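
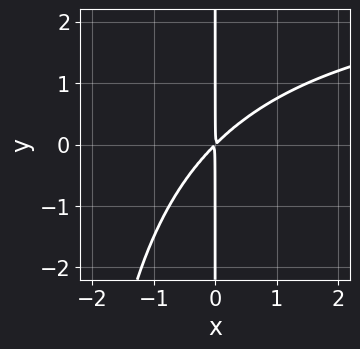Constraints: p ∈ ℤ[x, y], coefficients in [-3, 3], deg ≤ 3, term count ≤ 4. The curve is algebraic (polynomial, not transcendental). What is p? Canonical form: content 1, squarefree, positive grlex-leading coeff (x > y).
(a) The degree is 3 — the shape is more complex than any degree-2 curve.
(b) Checking where it meets the axes: the visible y-axis segment lies entirely on the curve.
(c) The integer polynomial consistent with all of this is the stated p.

x^2*y - 3*x^2 + 3*x*y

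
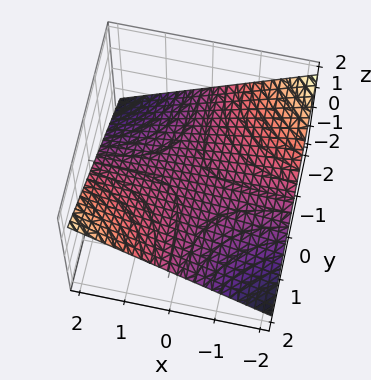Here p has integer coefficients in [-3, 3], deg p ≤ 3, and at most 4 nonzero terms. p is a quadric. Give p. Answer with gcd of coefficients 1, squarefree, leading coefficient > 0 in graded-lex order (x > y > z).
The degree is 2 — a saddle surface; a quadric.
From the axis intercepts and sections: it meets the z-axis at z = 0 (among the integer gridlines); the visible x-axis segment lies entirely on the surface; the visible y-axis segment lies entirely on the surface.
Matching integer coefficients to the picture gives p.

x*y - 3*z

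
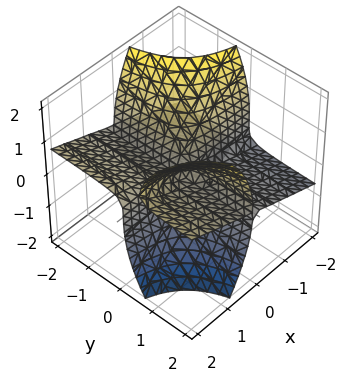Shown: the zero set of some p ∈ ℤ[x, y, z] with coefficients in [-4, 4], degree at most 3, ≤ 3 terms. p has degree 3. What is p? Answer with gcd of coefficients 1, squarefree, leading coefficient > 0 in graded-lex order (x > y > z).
1. I count 2 distinct pieces.
2. deg p = 3.
3. From the visible intercepts: every point of the y-axis in the box is on the surface; one z-axis crossing is at z = 0; the visible x-axis segment lies entirely on the surface.
4. Fitting integer coefficients to these (and the overall shape) gives p.

x^2*y - 3*x*y*z + z^3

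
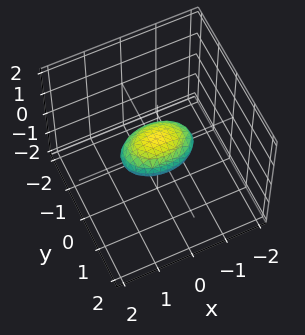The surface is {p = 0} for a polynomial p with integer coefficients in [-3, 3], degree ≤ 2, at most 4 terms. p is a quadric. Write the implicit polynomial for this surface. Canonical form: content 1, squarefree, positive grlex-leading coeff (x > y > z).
x^2 + 2*y^2 + 3*z^2 - 1

1. The degree is 2 — a closed, bounded, convex surface; a quadric.
2. Symmetries: it's symmetric under z → −z, forcing even powers of z; the y ↦ −y reflection is a symmetry, so y appears only in even powers; the x ↦ −x reflection is a symmetry, so x appears only in even powers.
3. Checking where it meets the axes: the x-axis gridline crossings are at x ∈ {-1, 1}.
4. These observations pin down the coefficients.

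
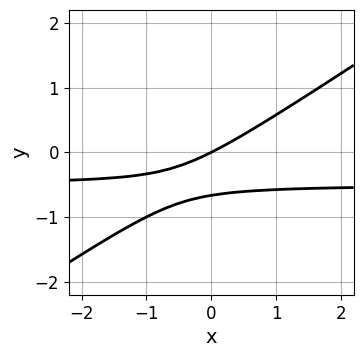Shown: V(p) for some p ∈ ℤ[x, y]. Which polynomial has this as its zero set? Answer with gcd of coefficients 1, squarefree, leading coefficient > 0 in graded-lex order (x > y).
The degree is 2 — a generic line meets the curve in up to 2 points.
Against the integer gridlines: one y-axis crossing is at y = 0; one x-axis crossing is at x = 0.
Solving for integer coefficients yields p as stated.

2*x*y - 3*y^2 + x - 2*y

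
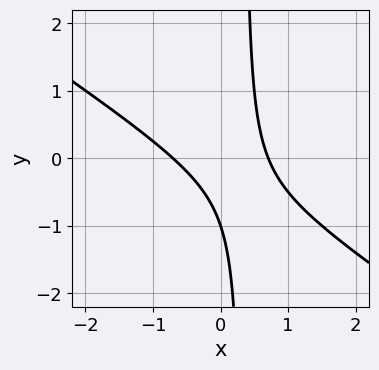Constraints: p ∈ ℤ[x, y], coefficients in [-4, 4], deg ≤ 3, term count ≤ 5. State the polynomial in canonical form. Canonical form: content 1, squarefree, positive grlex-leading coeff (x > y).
(a) The degree is 2 — the shape is more complex than any degree-1 curve.
(b) From the visible intercepts: one y-axis crossing is at y = -1.
(c) Together with the visible shape, these determine p as stated.

2*x^2 + 3*x*y - y - 1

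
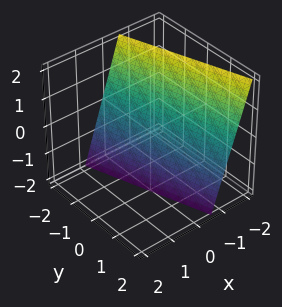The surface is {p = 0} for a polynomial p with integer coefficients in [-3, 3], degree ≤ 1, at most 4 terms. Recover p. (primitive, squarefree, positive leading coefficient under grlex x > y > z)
(a) Degree: the surface is flat (a plane), so deg p = 1.
(b) Checking where it meets the axes: it crosses the y-axis at the gridline y = -2; it crosses the z-axis at the gridline z = -2.
(c) Putting this together gives p.

3*x + y + z + 2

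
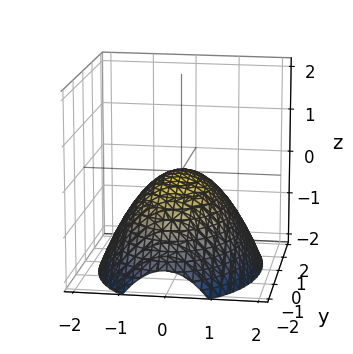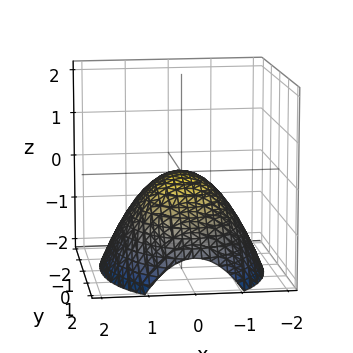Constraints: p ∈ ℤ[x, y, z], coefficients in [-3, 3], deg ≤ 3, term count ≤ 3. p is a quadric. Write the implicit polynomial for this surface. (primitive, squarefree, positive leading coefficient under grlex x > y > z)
First, degree: a paraboloid; a quadric, so deg p = 2.
Next, symmetries: it's symmetric under x → −x, forcing even powers of x; the y ↦ −y reflection is a symmetry, so y appears only in even powers.
Next, checking where it meets the axes: it meets the z-axis at z = 0 (among the integer gridlines); it meets the y-axis at y = 0 (among the integer gridlines).
Finally, the integer polynomial consistent with all of this is the stated p.

2*x^2 + y^2 + 3*z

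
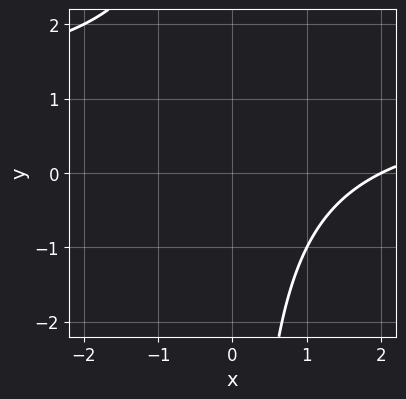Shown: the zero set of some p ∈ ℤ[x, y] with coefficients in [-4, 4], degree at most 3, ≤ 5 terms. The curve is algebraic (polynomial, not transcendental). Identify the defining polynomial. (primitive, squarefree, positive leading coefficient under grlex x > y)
x*y - x + 2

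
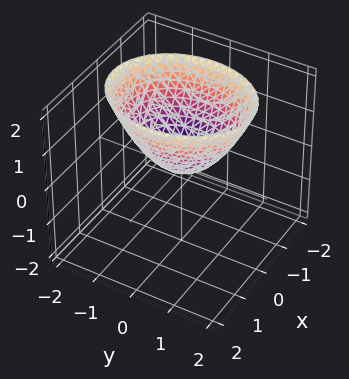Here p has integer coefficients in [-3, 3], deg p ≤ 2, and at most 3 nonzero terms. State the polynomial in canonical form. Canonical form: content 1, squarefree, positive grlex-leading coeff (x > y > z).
The degree is 2 — a single bowl opening along one axis; a quadric.
Symmetries: the x ↦ −x reflection is a symmetry, so x appears only in even powers; it's symmetric under y → −y, forcing even powers of y.
From the visible intercepts: it crosses the y-axis at the gridline y = 0; it meets the z-axis at z = 0 (among the integer gridlines); it meets the x-axis at x = 0 (among the integer gridlines).
Matching integer coefficients to the picture gives p.

3*x^2 + 2*y^2 - 3*z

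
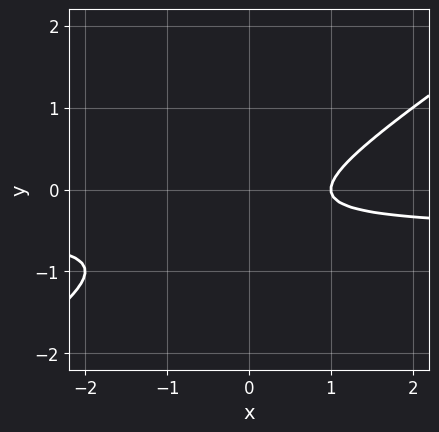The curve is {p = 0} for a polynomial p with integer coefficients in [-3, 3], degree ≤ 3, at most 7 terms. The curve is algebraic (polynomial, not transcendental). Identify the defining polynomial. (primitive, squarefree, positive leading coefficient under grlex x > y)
2*x*y - 3*y^2 + x - 2*y - 1

(a) Degree: the shape is more complex than any degree-1 curve, so deg p = 2.
(b) From the axis intercepts and sections: it meets the x-axis at x = 1 (among the integer gridlines); no y-intercept at any integer in the box.
(c) Fitting integer coefficients to these (and the overall shape) gives p.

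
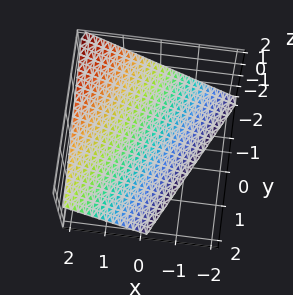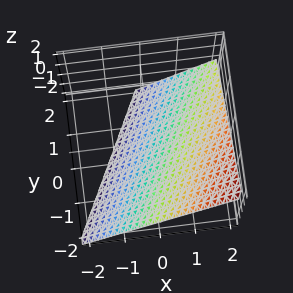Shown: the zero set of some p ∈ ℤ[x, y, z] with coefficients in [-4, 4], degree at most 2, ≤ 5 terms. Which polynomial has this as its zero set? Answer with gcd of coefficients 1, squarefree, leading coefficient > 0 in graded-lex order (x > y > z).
2*x - y - 2*z - 2

(a) Degree: every cross-section is a straight line — this is a plane, so deg p = 1.
(b) Reading off the gridlines: it crosses the x-axis at the gridline x = 1; it crosses the y-axis at the gridline y = -2; one z-axis crossing is at z = -1.
(c) Together with the visible shape, these determine p as stated.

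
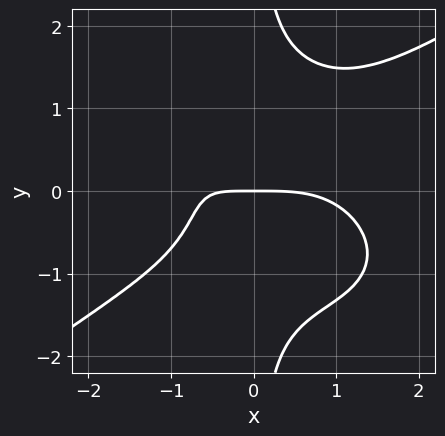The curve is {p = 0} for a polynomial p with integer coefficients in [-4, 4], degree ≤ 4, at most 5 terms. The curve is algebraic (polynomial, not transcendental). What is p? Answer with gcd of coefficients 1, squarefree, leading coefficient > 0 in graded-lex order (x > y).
x^4 - 3*x*y^3 + 3*x*y + 3*y

First, deg p = 4. No degree-3 curve has this shape.
Then, from the axis intercepts and sections: one y-axis crossing is at y = 0; it meets the x-axis at x = 0 (among the integer gridlines).
Finally, fitting integer coefficients to these (and the overall shape) gives p.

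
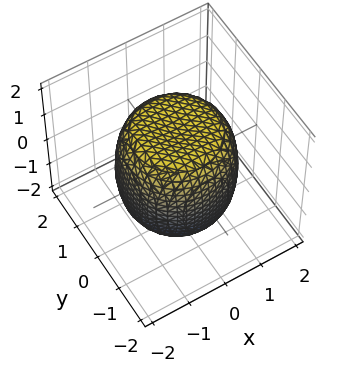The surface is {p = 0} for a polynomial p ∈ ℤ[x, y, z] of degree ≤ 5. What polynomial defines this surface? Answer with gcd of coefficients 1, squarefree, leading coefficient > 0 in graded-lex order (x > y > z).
x^4 + 2*x^2*y^2 + y^4 - x^2 - y^2 + z^2 - 2

(a) The degree is 4 — the shape is more complex than any degree-3 surface.
(b) Symmetries: rotational symmetry about the z-axis ⇒ p depends on x, y only through x² + y².
(c) Checking where it meets the axes: a circular section at z = 1 has radius between 1 and 2.
(d) Matching integer coefficients to the picture gives p.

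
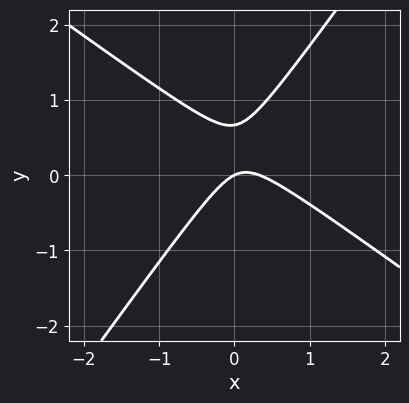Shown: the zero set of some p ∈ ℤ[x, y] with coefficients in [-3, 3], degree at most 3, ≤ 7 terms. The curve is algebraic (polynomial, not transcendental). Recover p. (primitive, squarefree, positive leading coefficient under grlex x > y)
(a) Degree: a generic line meets the curve in up to 2 points, so deg p = 2.
(b) From the visible intercepts: it meets the x-axis at x = 0 (among the integer gridlines); it meets the y-axis at y = 0 (among the integer gridlines).
(c) Matching integer coefficients to the picture gives p.

3*x^2 + 2*x*y - 3*y^2 - x + 2*y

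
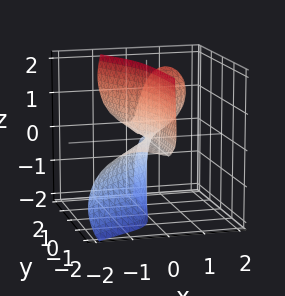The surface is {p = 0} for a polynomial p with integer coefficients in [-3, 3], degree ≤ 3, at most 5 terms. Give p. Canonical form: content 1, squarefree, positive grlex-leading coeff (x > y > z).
3*x^3 - 2*x^2*y - 3*x*y*z + 3*x*z^2 + y*z

1. Degree: no degree-2 surface has this shape, so deg p = 3.
2. Observable constraints: one x-axis crossing is at x = 0; every point of the z-axis in the box is on the surface.
3. Fitting integer coefficients to these (and the overall shape) gives p. Check: (0, -1, 0) on the y-axis lies on the surface, and p(0, -1, 0) = 0. ✓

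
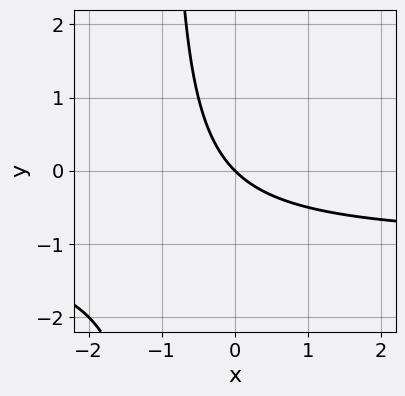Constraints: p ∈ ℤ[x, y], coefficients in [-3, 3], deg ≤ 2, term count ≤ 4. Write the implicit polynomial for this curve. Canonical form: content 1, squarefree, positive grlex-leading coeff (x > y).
x*y + x + y

First, the degree is 2 — a generic line meets the curve in up to 2 points.
Then, from the axis intercepts and sections: one x-axis crossing is at x = 0; it meets the y-axis at y = 0 (among the integer gridlines).
Finally, putting this together gives p.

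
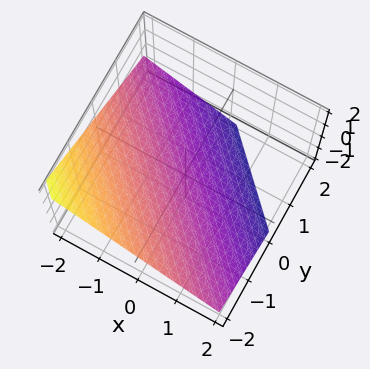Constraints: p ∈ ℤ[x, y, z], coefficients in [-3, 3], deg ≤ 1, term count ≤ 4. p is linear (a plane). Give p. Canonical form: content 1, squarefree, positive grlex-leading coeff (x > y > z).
2*x + 2*y + 3*z + 2

(a) Degree: the surface is flat (a plane), so deg p = 1.
(b) From the axis intercepts and sections: it meets the x-axis at x = -1 (among the integer gridlines); one y-axis crossing is at y = -1.
(c) Fitting integer coefficients to these (and the overall shape) gives p.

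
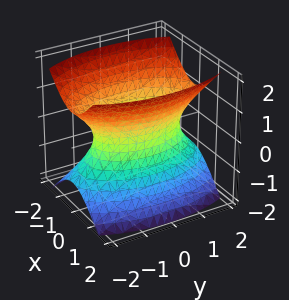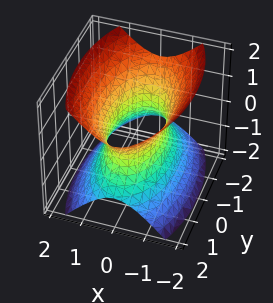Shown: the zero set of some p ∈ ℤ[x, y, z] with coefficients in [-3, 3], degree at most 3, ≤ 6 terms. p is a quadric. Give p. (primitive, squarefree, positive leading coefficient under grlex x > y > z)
3*x^2 + y^2 - 2*z^2 - 2

1. deg p = 2.
2. Symmetries: the x ↦ −x reflection is a symmetry, so x appears only in even powers; mirror symmetry z ↦ −z ⇒ only even powers of z; it's symmetric under y → −y, forcing even powers of y.
3. Against the integer gridlines: it misses every integer gridline on the z-axis.
4. Solving for integer coefficients yields p as stated.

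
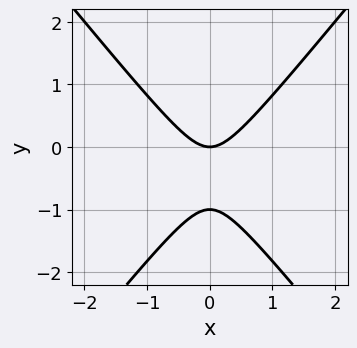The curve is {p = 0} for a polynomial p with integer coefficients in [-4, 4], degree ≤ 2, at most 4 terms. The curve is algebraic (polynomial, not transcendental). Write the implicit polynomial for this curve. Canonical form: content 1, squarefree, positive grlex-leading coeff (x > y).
3*x^2 - 2*y^2 - 2*y

Degree: a generic line meets the curve in up to 2 points, so deg p = 2.
Symmetries: it's symmetric under x → −x, forcing even powers of x.
Checking where it meets the axes: it meets the x-axis at x = 0 (among the integer gridlines); the y-axis gridline crossings are at y ∈ {-1, 0}.
These observations pin down the coefficients.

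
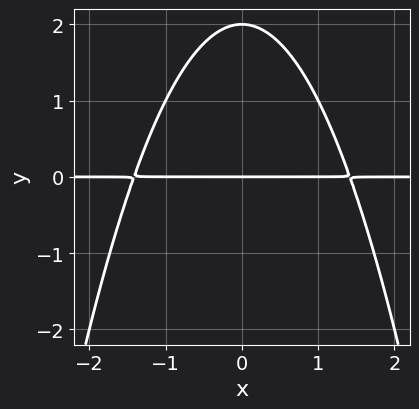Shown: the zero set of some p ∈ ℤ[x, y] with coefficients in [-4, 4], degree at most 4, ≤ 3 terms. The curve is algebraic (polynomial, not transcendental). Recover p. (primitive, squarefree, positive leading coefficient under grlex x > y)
x^2*y + y^2 - 2*y

1. Degree: a generic line meets the curve in up to 3 points, so deg p = 3.
2. Symmetries: it's symmetric under x → −x, forcing even powers of x.
3. Observable constraints: every point of the x-axis in the box is on the curve; the y-axis gridline crossings are at y ∈ {0, 2}.
4. Matching integer coefficients to the picture gives p.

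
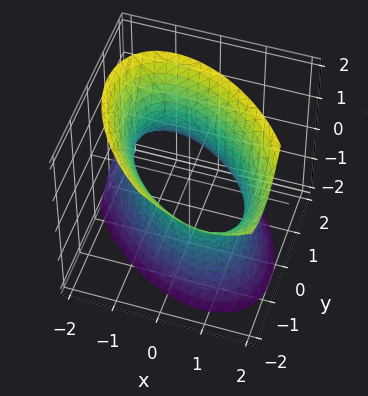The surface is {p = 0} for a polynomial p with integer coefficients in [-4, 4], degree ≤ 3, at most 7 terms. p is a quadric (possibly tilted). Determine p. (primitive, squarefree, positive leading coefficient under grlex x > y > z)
Degree: a generic line meets the surface in up to 2 points, so deg p = 2.
Against the integer gridlines: it misses every integer gridline on the z-axis.
Putting this together gives p.

2*x^2 + 2*x*y + 2*y^2 + y*z - z^2 - 3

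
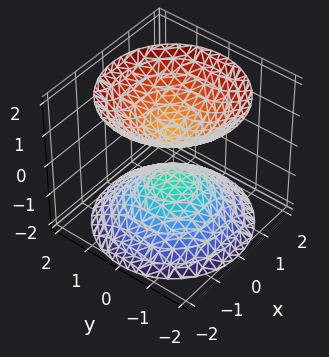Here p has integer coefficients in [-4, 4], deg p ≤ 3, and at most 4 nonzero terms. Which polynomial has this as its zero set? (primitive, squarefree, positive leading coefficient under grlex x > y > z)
The picture has 2 separate pieces. Treating them together as one polynomial.
deg p = 2. Two separate bowl-shaped sheets opening away from each other; a quadric.
Symmetries: rotational symmetry about the z-axis ⇒ p depends on x, y only through x² + y²; it's symmetric under z → −z, forcing even powers of z.
Checking where it meets the axes: no y-intercept at any integer in the box; no x-intercept at any integer in the box.
Together with the visible shape, these determine p as stated.

2*x^2 + 2*y^2 - 2*z^2 + 1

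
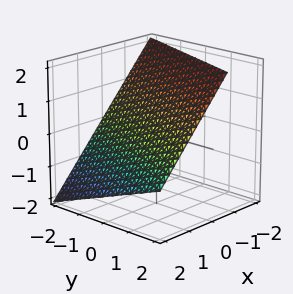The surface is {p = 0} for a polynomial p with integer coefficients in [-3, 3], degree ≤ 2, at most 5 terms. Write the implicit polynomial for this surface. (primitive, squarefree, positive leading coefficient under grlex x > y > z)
3*x - y + 3*z - 2

(a) deg p = 1. Every cross-section is a straight line — this is a plane.
(b) Observable constraints: one y-axis crossing is at y = -2.
(c) Fitting integer coefficients to these (and the overall shape) gives p.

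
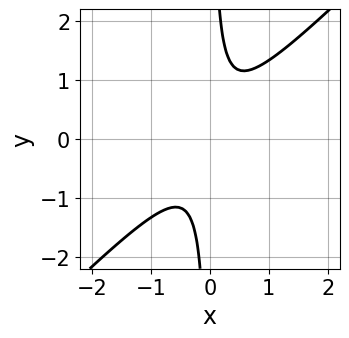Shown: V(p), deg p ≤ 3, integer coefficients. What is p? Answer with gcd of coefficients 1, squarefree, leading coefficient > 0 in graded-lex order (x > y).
3*x^2 - 3*x*y + 1

First, deg p = 2.
Then, checking where it meets the axes: no x-intercept at any integer in the box; the curve avoids every integer y-axis point in the box.
Finally, these observations pin down the coefficients.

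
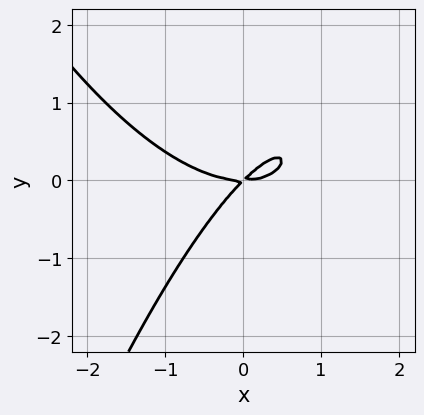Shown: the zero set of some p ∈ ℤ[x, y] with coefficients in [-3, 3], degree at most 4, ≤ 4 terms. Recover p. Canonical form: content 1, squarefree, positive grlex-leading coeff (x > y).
x^3 - 2*x*y + 2*y^2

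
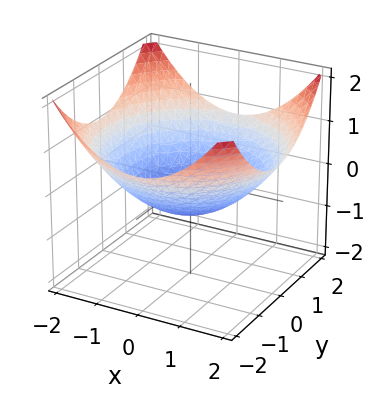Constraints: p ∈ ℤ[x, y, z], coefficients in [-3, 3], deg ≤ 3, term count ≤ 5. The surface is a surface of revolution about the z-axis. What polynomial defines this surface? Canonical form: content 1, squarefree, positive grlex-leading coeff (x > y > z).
x^2 + y^2 - 3*z - 2

(a) Degree: the shape is more complex than any degree-1 surface, so deg p = 2.
(b) Symmetries: the surface is invariant under rotation about z: p = q(x² + y², z).
(c) Reading off the gridlines: a circular section at z = 0 has radius between 1 and 2.
(d) Assembling these constraints gives the stated polynomial.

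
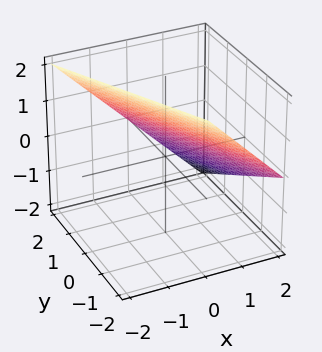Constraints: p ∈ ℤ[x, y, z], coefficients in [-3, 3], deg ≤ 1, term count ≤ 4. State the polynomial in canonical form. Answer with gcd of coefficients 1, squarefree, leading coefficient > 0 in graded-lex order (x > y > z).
1. Degree: the surface is flat (a plane), so deg p = 1.
2. Checking where it meets the axes: one y-axis crossing is at y = 2; it meets the x-axis at x = 1 (among the integer gridlines); it crosses the z-axis at the gridline z = 1.
3. Fitting integer coefficients to these (and the overall shape) gives p.

2*x + y + 2*z - 2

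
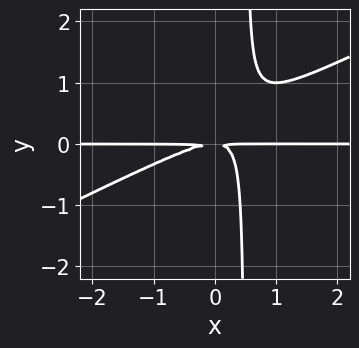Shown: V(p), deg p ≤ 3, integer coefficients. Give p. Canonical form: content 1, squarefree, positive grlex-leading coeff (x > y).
The degree is 3 — no degree-2 curve has this shape.
Checking where it meets the axes: every point of the x-axis in the box is on the curve.
Fitting integer coefficients to these (and the overall shape) gives p.

x^2*y - 2*x*y^2 + y^2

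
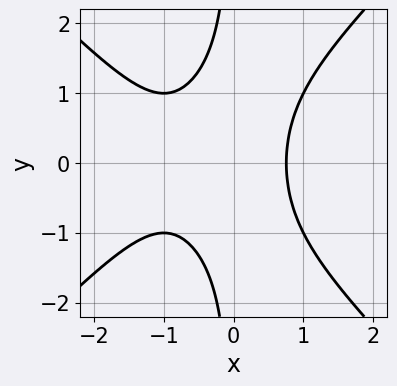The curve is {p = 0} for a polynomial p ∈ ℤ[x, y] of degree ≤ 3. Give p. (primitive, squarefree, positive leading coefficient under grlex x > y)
x^3 - x*y^2 + x^2 - 1

First, the degree is 3 — the shape is more complex than any degree-2 curve.
Next, symmetries: mirror symmetry y ↦ −y ⇒ only even powers of y.
Next, observable constraints: no y-intercept at any integer in the box.
Finally, solving for integer coefficients yields p as stated.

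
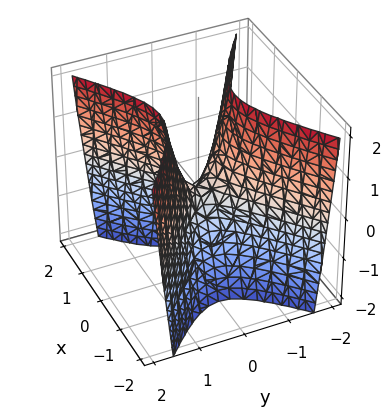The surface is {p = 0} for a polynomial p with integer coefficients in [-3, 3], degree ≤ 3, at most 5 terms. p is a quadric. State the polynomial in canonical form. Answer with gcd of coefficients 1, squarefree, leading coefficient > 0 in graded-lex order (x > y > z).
2*x^2 - 3*y^2 + z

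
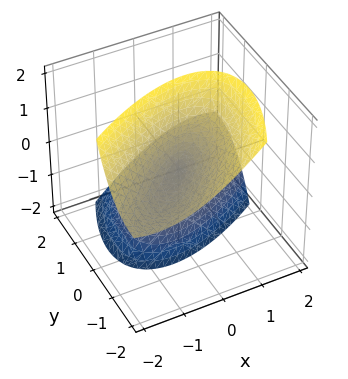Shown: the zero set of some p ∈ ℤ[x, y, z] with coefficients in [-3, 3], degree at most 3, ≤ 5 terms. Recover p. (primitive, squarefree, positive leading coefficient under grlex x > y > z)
2*x^2 - 3*x*y + 2*y^2 + 3*y*z - z^2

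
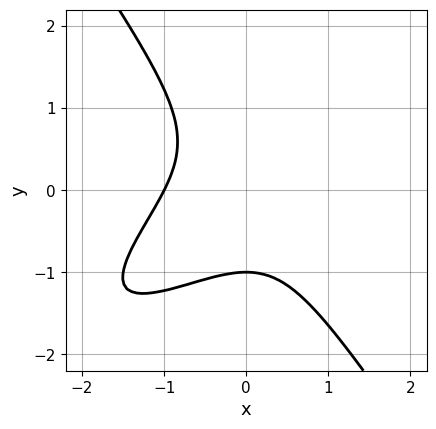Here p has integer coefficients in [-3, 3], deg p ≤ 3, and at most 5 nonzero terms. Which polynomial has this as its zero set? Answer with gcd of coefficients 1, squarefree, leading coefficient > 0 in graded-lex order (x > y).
2*x^3 - 3*x^2*y + 2*y^3 + 2

(a) The degree is 3 — no degree-2 curve has this shape.
(b) Reading off the gridlines: one y-axis crossing is at y = -1; it crosses the x-axis at the gridline x = -1.
(c) These observations pin down the coefficients.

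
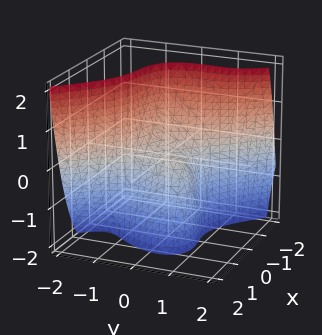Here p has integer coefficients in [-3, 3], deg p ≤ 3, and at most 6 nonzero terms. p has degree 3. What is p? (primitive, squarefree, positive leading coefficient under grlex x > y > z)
3*x^3 + 2*y^3 - 2*y^2*z - 2*x*y + 2*z

First, degree: the shape is more complex than any degree-2 surface, so deg p = 3.
Then, reading off the gridlines: it meets the z-axis at z = 0 (among the integer gridlines); it crosses the y-axis at the gridline y = 0; it crosses the x-axis at the gridline x = 0.
Finally, assembling these constraints gives the stated polynomial.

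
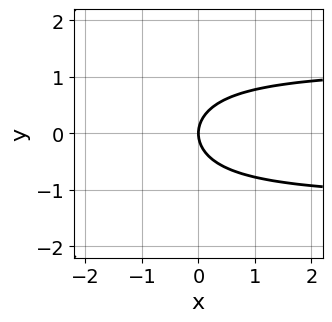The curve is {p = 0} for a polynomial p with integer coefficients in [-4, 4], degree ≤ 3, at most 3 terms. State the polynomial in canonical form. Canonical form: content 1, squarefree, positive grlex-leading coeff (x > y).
The degree is 3 — the shape is more complex than any degree-2 curve.
Symmetries: it's symmetric under y → −y, forcing even powers of y.
Checking where it meets the axes: it crosses the x-axis at the gridline x = 0; one y-axis crossing is at y = 0.
Solving for integer coefficients yields p as stated.

2*x*y^2 + 3*y^2 - 3*x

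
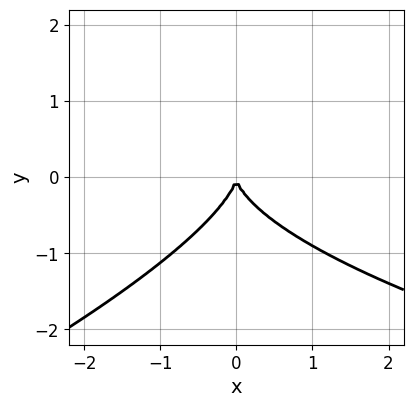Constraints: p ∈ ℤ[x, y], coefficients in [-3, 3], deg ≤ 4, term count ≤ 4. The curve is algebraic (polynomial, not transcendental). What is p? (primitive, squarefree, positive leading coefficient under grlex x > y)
x*y^2 - 3*y^3 - 3*x^2

1. The degree is 3 — no degree-2 curve has this shape.
2. From the axis intercepts and sections: it meets the x-axis at x = 0 (among the integer gridlines); it crosses the y-axis at the gridline y = 0.
3. Assembling these constraints gives the stated polynomial.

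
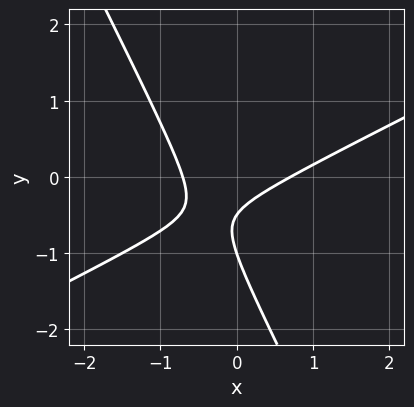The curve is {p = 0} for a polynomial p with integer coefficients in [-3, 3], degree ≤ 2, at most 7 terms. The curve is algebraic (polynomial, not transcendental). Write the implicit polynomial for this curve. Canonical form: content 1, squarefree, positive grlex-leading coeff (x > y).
First, the degree is 2 — no degree-1 curve has this shape.
Next, from the axis intercepts and sections: it crosses the y-axis at the gridline y = -1.
Finally, the integer polynomial consistent with all of this is the stated p.

2*x^2 - 3*x*y - 2*y^2 - 3*y - 1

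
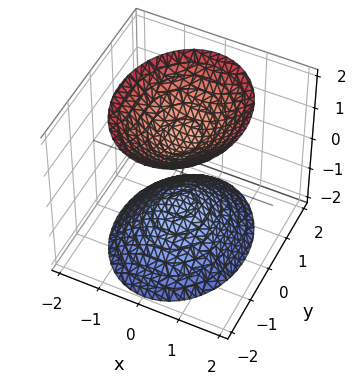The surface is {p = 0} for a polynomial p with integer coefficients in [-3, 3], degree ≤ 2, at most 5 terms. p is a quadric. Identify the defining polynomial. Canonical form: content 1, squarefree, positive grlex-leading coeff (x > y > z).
(a) I count 2 distinct pieces.
(b) deg p = 2.
(c) Symmetries: mirror symmetry y ↦ −y ⇒ only even powers of y; it's symmetric under z → −z, forcing even powers of z; it's symmetric under x → −x, forcing even powers of x.
(d) From the axis intercepts and sections: among the integer gridlines, it crosses the z-axis at z ∈ {-1, 1}; it misses every integer gridline on the y-axis; it misses every integer gridline on the x-axis.
(e) These observations pin down the coefficients.

3*x^2 + 2*y^2 - 2*z^2 + 2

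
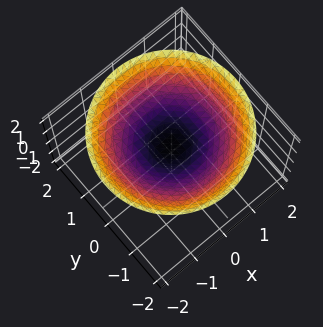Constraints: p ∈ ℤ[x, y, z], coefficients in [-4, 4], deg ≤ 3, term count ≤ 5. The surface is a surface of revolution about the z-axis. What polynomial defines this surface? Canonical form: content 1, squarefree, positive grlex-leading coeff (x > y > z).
deg p = 2. A generic line meets the surface in up to 2 points.
Symmetry: every cross-section ⟂ z is a circle, so x, y appear only via x² + y².
From the visible intercepts: the surface avoids every integer y-axis point in the box; it misses every integer gridline on the x-axis; a circular section at z = 1 has radius exactly 1.
Together with the visible shape, these determine p as stated.

x^2 + y^2 - 3*z + 2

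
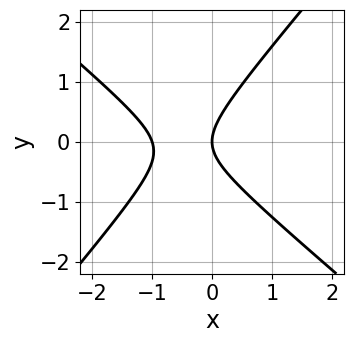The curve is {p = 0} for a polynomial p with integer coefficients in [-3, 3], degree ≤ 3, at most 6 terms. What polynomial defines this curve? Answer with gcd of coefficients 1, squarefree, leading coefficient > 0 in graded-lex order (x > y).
3*x^2 + x*y - 3*y^2 + 3*x

(a) The degree is 2 — the shape is more complex than any degree-1 curve.
(b) Checking where it meets the axes: it crosses the y-axis at the gridline y = 0; among the integer gridlines, it crosses the x-axis at x ∈ {-1, 0}.
(c) Solving for integer coefficients yields p as stated.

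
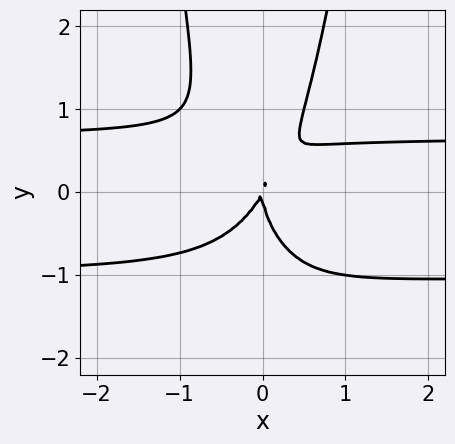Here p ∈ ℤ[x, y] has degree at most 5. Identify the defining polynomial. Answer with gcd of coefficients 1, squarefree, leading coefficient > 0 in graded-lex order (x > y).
3*x^2*y^2 + x^2*y - y^3 - 2*x^2 + x*y

1. deg p = 4. No degree-3 curve has this shape.
2. Reading off the gridlines: one x-axis crossing is at x = 0; it crosses the y-axis at the gridline y = 0.
3. Putting this together gives p.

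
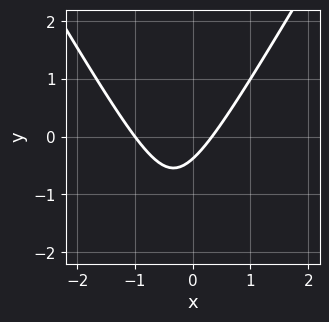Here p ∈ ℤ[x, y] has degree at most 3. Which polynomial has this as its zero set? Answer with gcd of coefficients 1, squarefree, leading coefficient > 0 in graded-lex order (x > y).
3*x^2 - y^2 + 2*x - 3*y - 1

1. The degree is 2 — no degree-1 curve has this shape.
2. From the axis intercepts and sections: one x-axis crossing is at x = -1.
3. The integer polynomial consistent with all of this is the stated p.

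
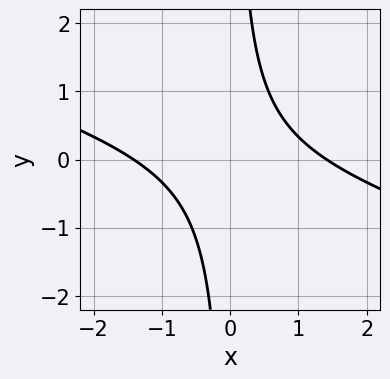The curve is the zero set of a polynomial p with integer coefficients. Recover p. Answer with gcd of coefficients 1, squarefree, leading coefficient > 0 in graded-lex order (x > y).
Degree: no degree-1 curve has this shape, so deg p = 2.
Reading off the gridlines: the curve avoids every integer y-axis point in the box.
The integer polynomial consistent with all of this is the stated p.

x^2 + 3*x*y - 2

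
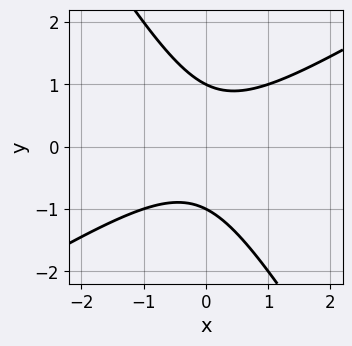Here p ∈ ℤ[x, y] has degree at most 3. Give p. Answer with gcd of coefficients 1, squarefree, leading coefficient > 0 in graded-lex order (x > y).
deg p = 2. The shape is more complex than any degree-1 curve.
From the visible intercepts: the y-axis gridline crossings are at y ∈ {-1, 1}; it misses every integer gridline on the x-axis.
Solving for integer coefficients yields p as stated.

x^2 - x*y - y^2 + 1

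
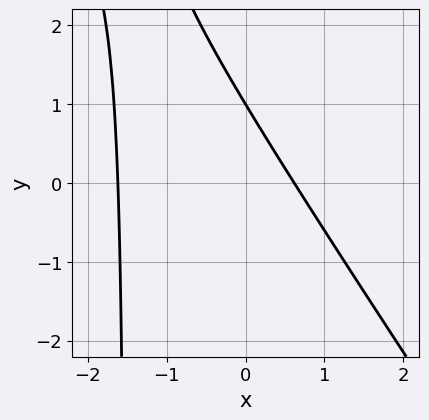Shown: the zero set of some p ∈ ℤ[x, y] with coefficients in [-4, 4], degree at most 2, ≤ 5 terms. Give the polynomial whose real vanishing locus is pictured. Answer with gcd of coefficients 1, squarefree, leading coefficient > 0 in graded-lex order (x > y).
(a) deg p = 2. The shape is more complex than any degree-1 curve.
(b) Against the integer gridlines: one y-axis crossing is at y = 1.
(c) Together with the visible shape, these determine p as stated.

3*x^2 + 2*x*y + 3*x + 3*y - 3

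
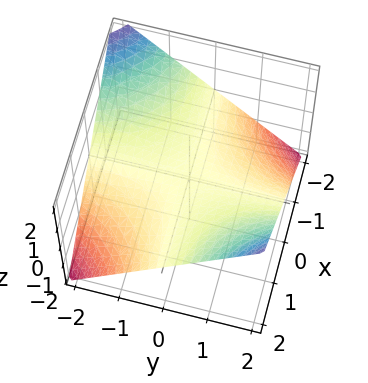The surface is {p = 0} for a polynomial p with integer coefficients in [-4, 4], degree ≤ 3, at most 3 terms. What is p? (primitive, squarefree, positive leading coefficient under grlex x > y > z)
(a) deg p = 2. A hyperbolic paraboloid; a quadric.
(b) Reading off the gridlines: the visible y-axis segment lies entirely on the surface; the visible x-axis segment lies entirely on the surface.
(c) Putting this together gives p.

x*y - 2*z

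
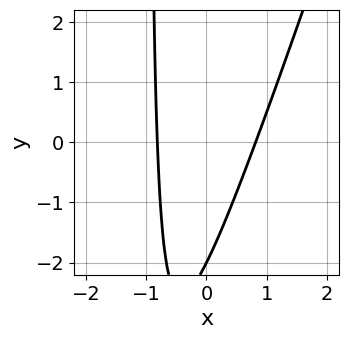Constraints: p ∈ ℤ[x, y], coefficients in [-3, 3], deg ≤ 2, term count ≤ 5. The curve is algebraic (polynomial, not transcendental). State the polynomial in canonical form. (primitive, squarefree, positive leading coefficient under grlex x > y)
1. Degree: a generic line meets the curve in up to 2 points, so deg p = 2.
2. Checking where it meets the axes: it meets the y-axis at y = -2 (among the integer gridlines).
3. Together with the visible shape, these determine p as stated.

3*x^2 - x*y - y - 2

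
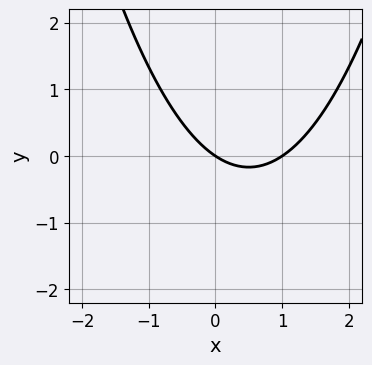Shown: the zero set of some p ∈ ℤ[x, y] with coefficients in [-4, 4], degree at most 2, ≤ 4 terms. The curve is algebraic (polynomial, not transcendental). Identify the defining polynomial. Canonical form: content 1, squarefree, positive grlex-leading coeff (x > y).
2*x^2 - 2*x - 3*y

The degree is 2 — the shape is more complex than any degree-1 curve.
Checking where it meets the axes: among the integer gridlines, it crosses the x-axis at x ∈ {0, 1}; one y-axis crossing is at y = 0.
The integer polynomial consistent with all of this is the stated p.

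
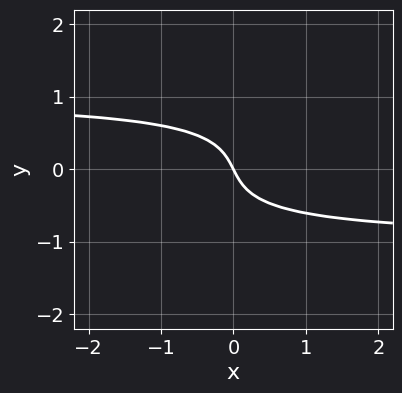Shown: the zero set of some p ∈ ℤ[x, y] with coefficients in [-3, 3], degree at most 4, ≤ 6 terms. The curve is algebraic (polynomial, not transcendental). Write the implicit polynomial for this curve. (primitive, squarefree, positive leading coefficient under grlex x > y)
The degree is 3 — no degree-2 curve has this shape.
From the axis intercepts and sections: it crosses the y-axis at the gridline y = 0; it crosses the x-axis at the gridline x = 0.
Fitting integer coefficients to these (and the overall shape) gives p.

2*x*y^2 - 3*y^3 - 2*x - y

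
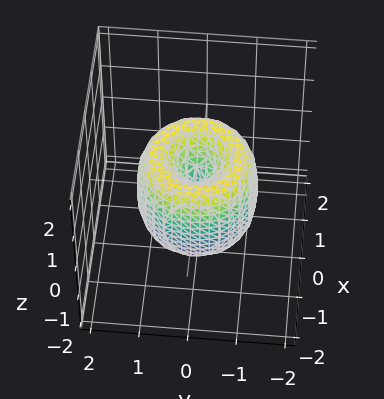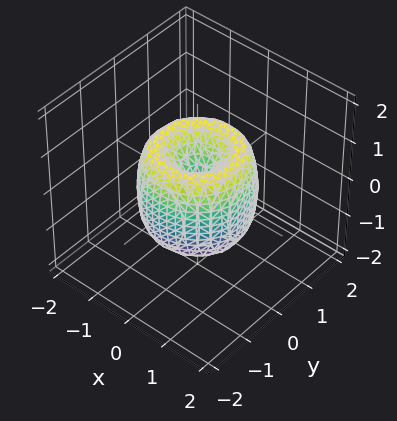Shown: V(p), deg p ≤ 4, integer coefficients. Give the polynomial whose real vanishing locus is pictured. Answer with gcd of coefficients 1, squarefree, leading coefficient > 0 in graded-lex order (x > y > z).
2*x^4 + 4*x^2*y^2 + 2*y^4 - 3*x^2 - 3*y^2 + z^2

(a) Degree: a generic line meets the surface in up to 4 points, so deg p = 4.
(b) Symmetries: the z-axis is an axis of rotation, so x and y enter only as x² + y².
(c) From the axis intercepts and sections: it crosses the x-axis at the gridline x = 0; it meets the y-axis at y = 0 (among the integer gridlines).
(d) Assembling these constraints gives the stated polynomial.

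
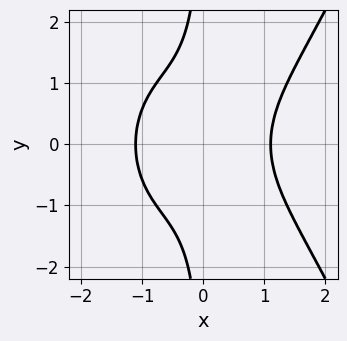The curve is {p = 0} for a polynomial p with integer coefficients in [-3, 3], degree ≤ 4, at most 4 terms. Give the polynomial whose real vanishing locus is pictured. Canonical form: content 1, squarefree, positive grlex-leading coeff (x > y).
First, degree: the shape is more complex than any degree-3 curve, so deg p = 4.
Then, symmetries: mirror symmetry y ↦ −y ⇒ only even powers of y.
Then, against the integer gridlines: it misses every integer gridline on the y-axis.
Finally, putting this together gives p.

2*x^4 - 3*x*y^2 - 3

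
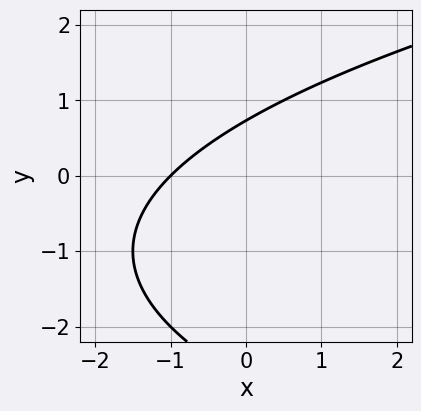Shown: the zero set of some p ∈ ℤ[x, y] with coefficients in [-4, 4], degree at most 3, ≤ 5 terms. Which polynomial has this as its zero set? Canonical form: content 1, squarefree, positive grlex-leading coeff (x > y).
1. deg p = 2. No degree-1 curve has this shape.
2. Against the integer gridlines: one x-axis crossing is at x = -1.
3. These observations pin down the coefficients.

y^2 - 2*x + 2*y - 2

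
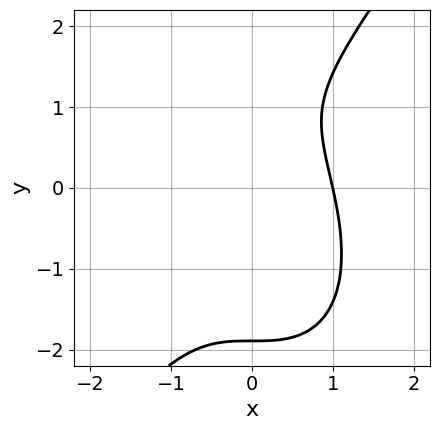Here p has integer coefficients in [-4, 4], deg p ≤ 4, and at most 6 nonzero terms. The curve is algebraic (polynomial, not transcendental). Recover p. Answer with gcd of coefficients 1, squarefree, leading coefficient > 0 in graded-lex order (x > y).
3*x^3 - y^3 + 2*y - 3

First, the degree is 3 — a generic line meets the curve in up to 3 points.
Next, from the axis intercepts and sections: it meets the x-axis at x = 1 (among the integer gridlines).
Finally, together with the visible shape, these determine p as stated.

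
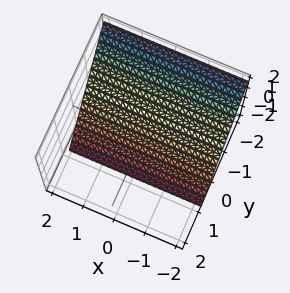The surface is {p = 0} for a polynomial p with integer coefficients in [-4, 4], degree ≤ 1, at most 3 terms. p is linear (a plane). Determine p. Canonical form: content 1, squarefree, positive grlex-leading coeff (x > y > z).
First, the degree is 1 — every cross-section is a straight line — this is a plane.
Then, checking where it meets the axes: the surface avoids every integer x-axis point in the box; one z-axis crossing is at z = -1.
Finally, these observations pin down the coefficients.

3*y + 2*z + 2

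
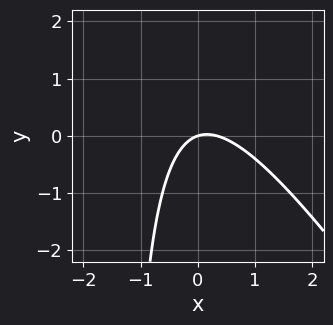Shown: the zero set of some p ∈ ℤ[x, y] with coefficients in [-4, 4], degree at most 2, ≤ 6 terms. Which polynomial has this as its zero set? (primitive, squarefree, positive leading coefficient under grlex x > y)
3*x^2 + 2*x*y - x + 3*y

1. deg p = 2. A generic line meets the curve in up to 2 points.
2. From the axis intercepts and sections: one y-axis crossing is at y = 0; one x-axis crossing is at x = 0.
3. Matching integer coefficients to the picture gives p.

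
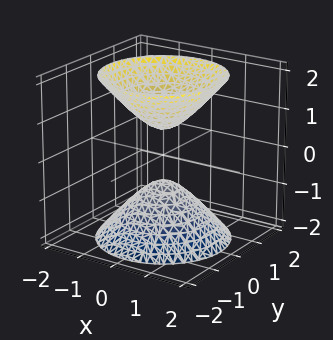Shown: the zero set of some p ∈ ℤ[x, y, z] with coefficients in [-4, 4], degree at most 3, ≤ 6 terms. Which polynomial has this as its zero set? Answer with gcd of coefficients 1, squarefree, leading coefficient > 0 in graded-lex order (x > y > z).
3*x^2 + 3*y^2 - 2*z^2 + 1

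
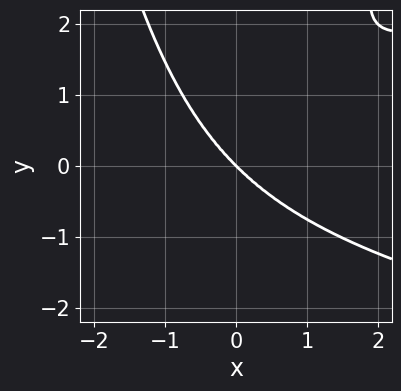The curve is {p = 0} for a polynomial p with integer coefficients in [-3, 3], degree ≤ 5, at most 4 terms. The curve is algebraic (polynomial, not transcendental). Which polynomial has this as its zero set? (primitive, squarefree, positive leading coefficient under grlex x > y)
First, degree: the shape is more complex than any degree-3 curve, so deg p = 4.
Next, observable constraints: one x-axis crossing is at x = 0; it crosses the y-axis at the gridline y = 0.
Finally, putting this together gives p.

x^2*y^2 - x^3 - y^3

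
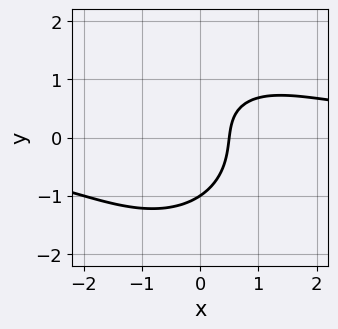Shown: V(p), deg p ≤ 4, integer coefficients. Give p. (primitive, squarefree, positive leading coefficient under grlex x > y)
1. Degree: no degree-2 curve has this shape, so deg p = 3.
2. From the axis intercepts and sections: one y-axis crossing is at y = -1.
3. These observations pin down the coefficients.

x^2*y + y^3 - 2*x + 1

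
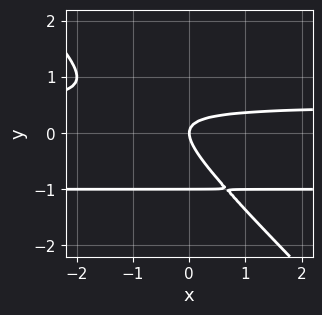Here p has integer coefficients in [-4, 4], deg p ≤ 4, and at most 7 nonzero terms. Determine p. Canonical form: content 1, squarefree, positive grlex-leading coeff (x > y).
2*x*y^2 + 2*y^3 + x*y + 2*y^2 - x

1. deg p = 3. A generic line meets the curve in up to 3 points.
2. From the axis intercepts and sections: among the integer gridlines, it crosses the y-axis at y ∈ {-1, 0}; it crosses the x-axis at the gridline x = 0.
3. Matching integer coefficients to the picture gives p.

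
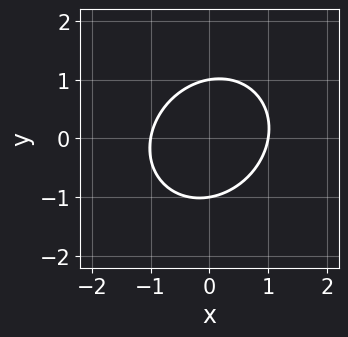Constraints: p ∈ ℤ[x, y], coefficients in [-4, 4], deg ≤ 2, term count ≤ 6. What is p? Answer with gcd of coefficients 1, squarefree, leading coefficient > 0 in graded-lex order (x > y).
3*x^2 - x*y + 3*y^2 - 3

The degree is 2 — a generic line meets the curve in up to 2 points.
Reading off the gridlines: among the integer gridlines, it crosses the y-axis at y ∈ {-1, 1}; among the integer gridlines, it crosses the x-axis at x ∈ {-1, 1}.
These observations pin down the coefficients.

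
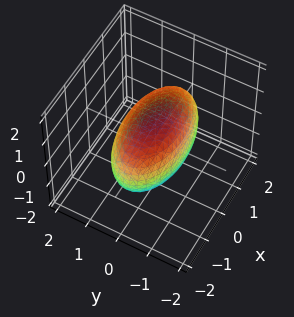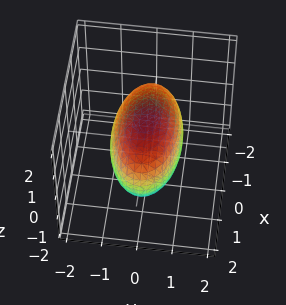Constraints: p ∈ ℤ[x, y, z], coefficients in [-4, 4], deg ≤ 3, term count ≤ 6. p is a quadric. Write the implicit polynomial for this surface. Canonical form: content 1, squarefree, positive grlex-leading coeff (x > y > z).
x^2 + 3*y^2 + 2*z^2 - 3

(a) deg p = 2. A closed, bounded, convex surface; a quadric.
(b) Symmetries: it's symmetric under y → −y, forcing even powers of y; mirror symmetry x ↦ −x ⇒ only even powers of x; the z ↦ −z reflection is a symmetry, so z appears only in even powers.
(c) Against the integer gridlines: the y-axis gridline crossings are at y ∈ {-1, 1}.
(d) Solving for integer coefficients yields p as stated.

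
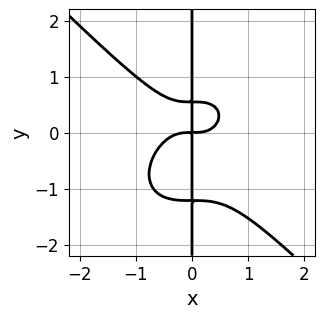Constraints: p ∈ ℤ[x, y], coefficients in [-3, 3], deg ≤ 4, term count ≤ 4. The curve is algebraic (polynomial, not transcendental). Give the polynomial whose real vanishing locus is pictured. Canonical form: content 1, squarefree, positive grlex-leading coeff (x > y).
3*x^4 + 3*x*y^3 + 2*x*y^2 - 2*x*y

First, degree: the shape is more complex than any degree-3 curve, so deg p = 4.
Then, checking where it meets the axes: every point of the y-axis in the box is on the curve.
Finally, assembling these constraints gives the stated polynomial.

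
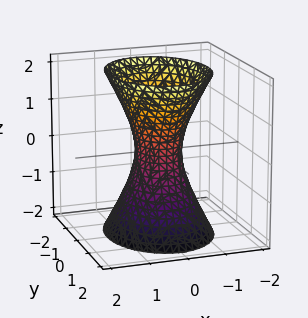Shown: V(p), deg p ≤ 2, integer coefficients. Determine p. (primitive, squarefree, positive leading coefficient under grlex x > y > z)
First, degree: one connected sheet with a waist; a quadric, so deg p = 2.
Next, symmetries: mirror symmetry x ↦ −x ⇒ only even powers of x; the z ↦ −z reflection is a symmetry, so z appears only in even powers; it's symmetric under y → −y, forcing even powers of y.
Then, checking where it meets the axes: it misses every integer gridline on the z-axis.
Finally, these observations pin down the coefficients.

3*x^2 + 2*y^2 - z^2 - 1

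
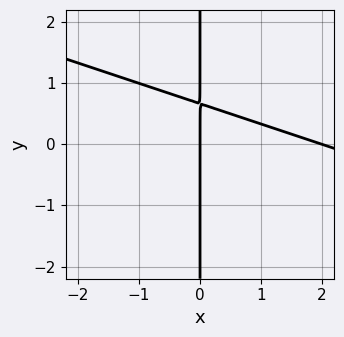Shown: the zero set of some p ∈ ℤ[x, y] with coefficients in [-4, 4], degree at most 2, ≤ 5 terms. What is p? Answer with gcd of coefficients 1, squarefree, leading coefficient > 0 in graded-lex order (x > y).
x^2 + 3*x*y - 2*x

First, deg p = 2.
Then, against the integer gridlines: the visible y-axis segment lies entirely on the curve; among the integer gridlines, it crosses the x-axis at x ∈ {0, 2}.
Finally, fitting integer coefficients to these (and the overall shape) gives p.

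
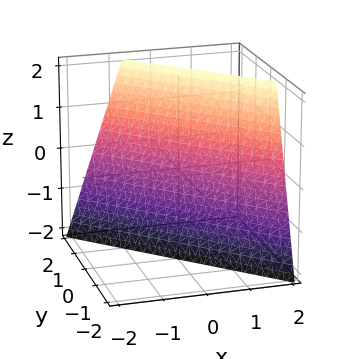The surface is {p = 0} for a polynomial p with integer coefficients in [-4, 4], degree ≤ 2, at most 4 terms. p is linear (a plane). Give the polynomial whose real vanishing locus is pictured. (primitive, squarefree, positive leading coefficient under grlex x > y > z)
3*x + 3*y - z - 2

(a) The degree is 1 — the surface is flat (a plane).
(b) Checking where it meets the axes: one z-axis crossing is at z = -2.
(c) Solving for integer coefficients yields p as stated.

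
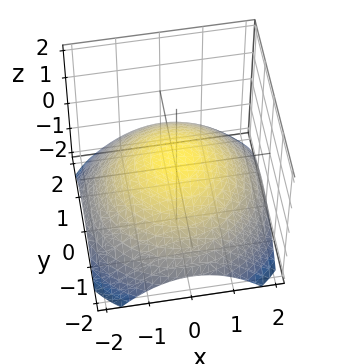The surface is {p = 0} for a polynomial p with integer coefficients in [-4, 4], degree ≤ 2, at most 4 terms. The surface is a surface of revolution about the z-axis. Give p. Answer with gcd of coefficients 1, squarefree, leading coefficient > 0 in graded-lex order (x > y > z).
(a) The degree is 2 — no degree-1 surface has this shape.
(b) Symmetries: the z-axis is an axis of rotation, so x and y enter only as x² + y².
(c) Reading off the gridlines: among the integer gridlines, it crosses the x-axis at x ∈ {-1, 1}; among the integer gridlines, it crosses the y-axis at y ∈ {-1, 1}.
(d) Together with the visible shape, these determine p as stated.

x^2 + y^2 + 3*z - 1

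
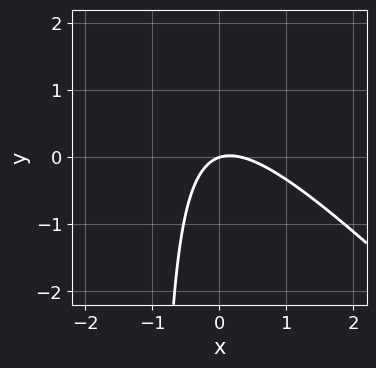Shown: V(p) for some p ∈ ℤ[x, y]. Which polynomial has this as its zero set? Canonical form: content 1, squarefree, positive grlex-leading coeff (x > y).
3*x^2 + 3*x*y - x + 3*y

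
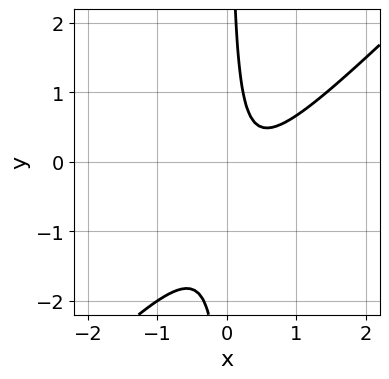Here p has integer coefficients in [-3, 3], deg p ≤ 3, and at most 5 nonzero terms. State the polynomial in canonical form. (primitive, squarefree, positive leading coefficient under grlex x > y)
1. deg p = 2. The shape is more complex than any degree-1 curve.
2. Observable constraints: it misses every integer gridline on the y-axis; the curve avoids every integer x-axis point in the box.
3. Together with the visible shape, these determine p as stated.

3*x^2 - 3*x*y - 2*x + 1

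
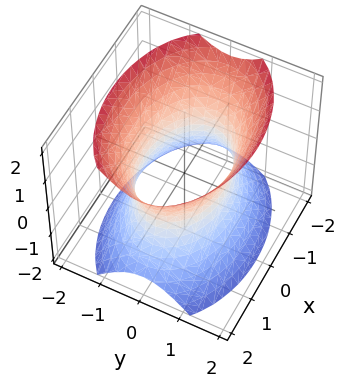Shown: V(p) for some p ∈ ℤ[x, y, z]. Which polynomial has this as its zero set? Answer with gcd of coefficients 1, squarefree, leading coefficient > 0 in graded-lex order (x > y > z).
(a) deg p = 2. One connected sheet with a waist; a quadric.
(b) Symmetries: mirror symmetry x ↦ −x ⇒ only even powers of x; it's symmetric under y → −y, forcing even powers of y; it's symmetric under z → −z, forcing even powers of z.
(c) Against the integer gridlines: the y-axis gridline crossings are at y ∈ {-1, 1}; no z-intercept at any integer in the box.
(d) These observations pin down the coefficients.

x^2 + 2*y^2 - z^2 - 2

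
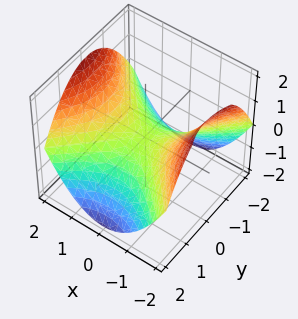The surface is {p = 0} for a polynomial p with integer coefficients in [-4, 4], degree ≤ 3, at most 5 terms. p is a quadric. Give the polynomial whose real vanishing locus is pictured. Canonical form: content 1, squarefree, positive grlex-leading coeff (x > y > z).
(a) Degree: a saddle surface; a quadric, so deg p = 2.
(b) Symmetries: it's symmetric under y → −y, forcing even powers of y; it's symmetric under x → −x, forcing even powers of x.
(c) Reading off the gridlines: one x-axis crossing is at x = 0; it meets the y-axis at y = 0 (among the integer gridlines).
(d) Solving for integer coefficients yields p as stated.

x^2 - y^2 - 2*z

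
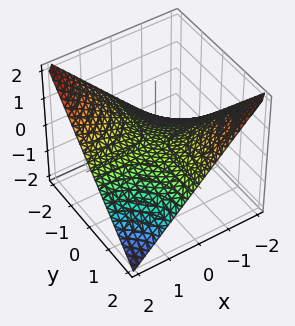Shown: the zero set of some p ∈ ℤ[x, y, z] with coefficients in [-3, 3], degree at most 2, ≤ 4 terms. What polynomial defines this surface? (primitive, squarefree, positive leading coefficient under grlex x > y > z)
(a) deg p = 2. A hyperbolic paraboloid; a quadric.
(b) Reading off the gridlines: every point of the y-axis in the box is on the surface; it meets the z-axis at z = 0 (among the integer gridlines).
(c) These observations pin down the coefficients. Check: (1, 0, 0) on the x-axis lies on the surface, and p(1, 0, 0) = 0. ✓

x*y + 2*z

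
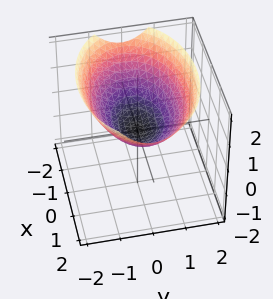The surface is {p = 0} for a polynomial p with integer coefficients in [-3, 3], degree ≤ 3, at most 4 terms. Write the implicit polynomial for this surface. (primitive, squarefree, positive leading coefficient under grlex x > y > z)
First, deg p = 2. A paraboloid; a quadric.
Then, symmetries: mirror symmetry x ↦ −x ⇒ only even powers of x; the y ↦ −y reflection is a symmetry, so y appears only in even powers.
Then, from the visible intercepts: one x-axis crossing is at x = 0; one z-axis crossing is at z = 0; it meets the y-axis at y = 0 (among the integer gridlines).
Finally, matching integer coefficients to the picture gives p.

x^2 + 2*y^2 - 3*z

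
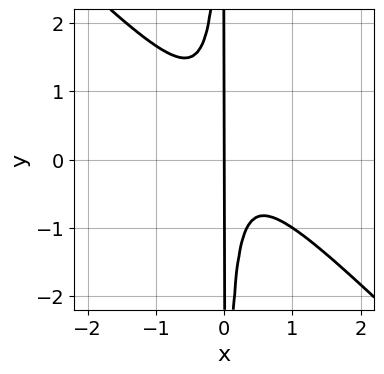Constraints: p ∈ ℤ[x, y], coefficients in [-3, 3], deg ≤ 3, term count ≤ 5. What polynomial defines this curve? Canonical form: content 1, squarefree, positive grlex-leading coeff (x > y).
3*x^3 + 3*x^2*y - x^2 + x

Degree: no degree-2 curve has this shape, so deg p = 3.
Against the integer gridlines: it meets the x-axis at x = 0 (among the integer gridlines); the visible y-axis segment lies entirely on the curve.
Putting this together gives p.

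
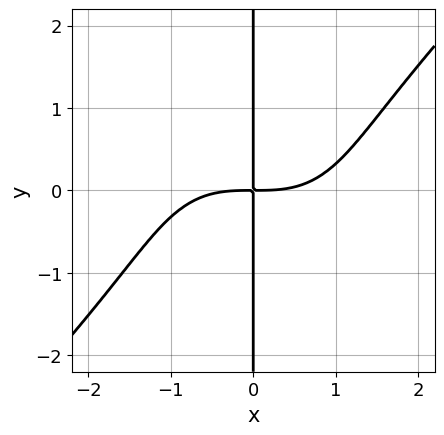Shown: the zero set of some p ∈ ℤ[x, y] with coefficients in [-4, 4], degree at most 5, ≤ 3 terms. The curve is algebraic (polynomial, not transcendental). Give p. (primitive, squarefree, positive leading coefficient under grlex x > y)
x^4 - x*y^3 - 3*x*y

Degree: no degree-3 curve has this shape, so deg p = 4.
From the axis intercepts and sections: the visible y-axis segment lies entirely on the curve.
Solving for integer coefficients yields p as stated.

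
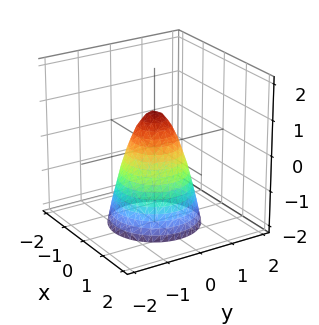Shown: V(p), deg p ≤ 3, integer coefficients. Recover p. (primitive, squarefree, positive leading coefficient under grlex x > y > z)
2*x^2 + 2*y^2 + z - 1

Degree: the shape is more complex than any degree-1 surface, so deg p = 2.
Symmetry: the z-axis is an axis of rotation, so x and y enter only as x² + y².
Against the integer gridlines: a circular section at z = 0 has radius between 0 and 1; it crosses the z-axis at the gridline z = 1.
Matching integer coefficients to the picture gives p.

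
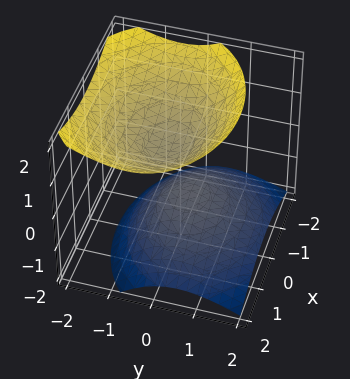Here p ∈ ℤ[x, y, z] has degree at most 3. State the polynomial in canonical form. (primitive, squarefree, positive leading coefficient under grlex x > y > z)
2*x^2 + 3*y^2 + 2*y*z - 3*z^2 + 1

There are 2 components. They look like related sheets of one shape, so recover p as a whole.
deg p = 2. A generic line meets the surface in up to 2 points.
Checking where it meets the axes: the surface avoids every integer x-axis point in the box; the surface avoids every integer y-axis point in the box.
Together with the visible shape, these determine p as stated.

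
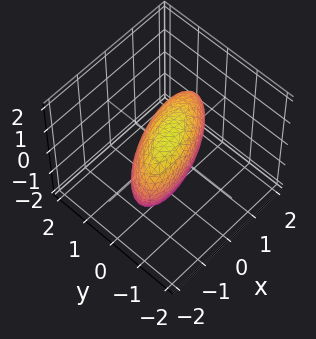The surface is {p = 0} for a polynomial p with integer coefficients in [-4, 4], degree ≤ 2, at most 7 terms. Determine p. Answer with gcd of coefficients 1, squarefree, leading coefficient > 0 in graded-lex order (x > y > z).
(a) deg p = 2.
(b) The integer polynomial consistent with all of this is the stated p.

x^2 - 2*x*y + 3*y^2 + y*z + z^2 - 2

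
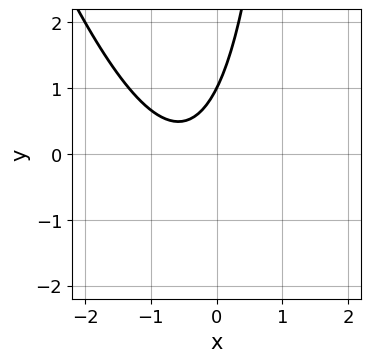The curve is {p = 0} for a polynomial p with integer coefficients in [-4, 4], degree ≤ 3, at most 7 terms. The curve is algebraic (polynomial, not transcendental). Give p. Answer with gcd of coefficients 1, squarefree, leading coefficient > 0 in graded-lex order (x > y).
3*x^2 + x*y + 3*x - 2*y + 2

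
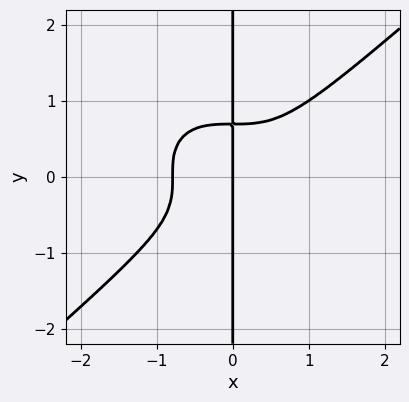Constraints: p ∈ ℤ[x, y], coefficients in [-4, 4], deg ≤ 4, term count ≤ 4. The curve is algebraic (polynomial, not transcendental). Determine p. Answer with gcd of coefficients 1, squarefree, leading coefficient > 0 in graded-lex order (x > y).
2*x^4 - 3*x*y^3 + x

First, degree: a generic line meets the curve in up to 4 points, so deg p = 4.
Then, against the integer gridlines: every point of the y-axis in the box is on the curve; one x-axis crossing is at x = 0.
Finally, together with the visible shape, these determine p as stated.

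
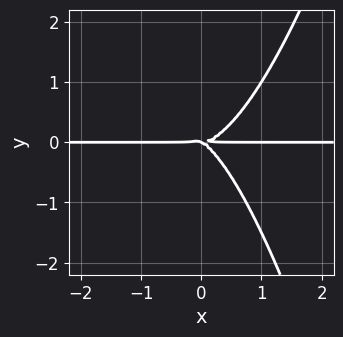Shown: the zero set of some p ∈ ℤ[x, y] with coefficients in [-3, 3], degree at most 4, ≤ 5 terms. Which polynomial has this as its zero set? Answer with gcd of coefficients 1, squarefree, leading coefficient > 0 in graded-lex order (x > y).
The degree is 4 — the shape is more complex than any degree-3 curve.
From the axis intercepts and sections: it crosses the y-axis at the gridline y = 0; every point of the x-axis in the box is on the curve.
Putting this together gives p.

3*x^3*y - x*y^2 - 2*y^3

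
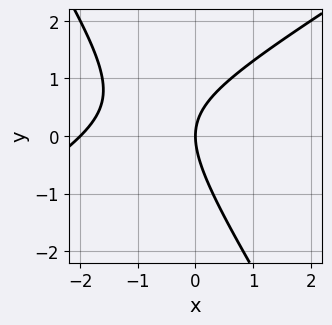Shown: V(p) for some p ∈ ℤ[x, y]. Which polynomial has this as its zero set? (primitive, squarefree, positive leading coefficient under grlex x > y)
x^2 - x*y - y^2 + 2*x

First, degree: the shape is more complex than any degree-1 curve, so deg p = 2.
Next, from the visible intercepts: the x-axis gridline crossings are at x ∈ {-2, 0}; it crosses the y-axis at the gridline y = 0.
Finally, together with the visible shape, these determine p as stated.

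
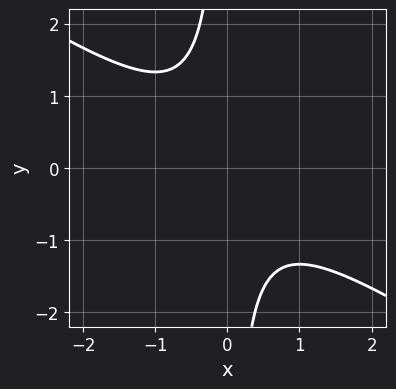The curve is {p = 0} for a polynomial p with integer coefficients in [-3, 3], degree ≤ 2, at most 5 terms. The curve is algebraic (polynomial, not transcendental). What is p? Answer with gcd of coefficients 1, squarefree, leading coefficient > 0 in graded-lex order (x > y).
2*x^2 + 3*x*y + 2

First, deg p = 2.
Next, from the visible intercepts: no x-intercept at any integer in the box; it misses every integer gridline on the y-axis.
Finally, these observations pin down the coefficients.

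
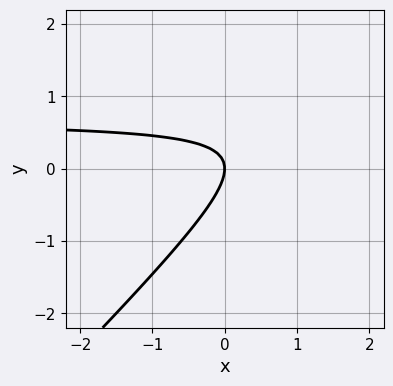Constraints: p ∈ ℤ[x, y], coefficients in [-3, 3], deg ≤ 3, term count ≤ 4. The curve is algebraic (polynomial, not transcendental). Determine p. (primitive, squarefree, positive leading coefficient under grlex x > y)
3*x*y - 3*y^2 - 2*x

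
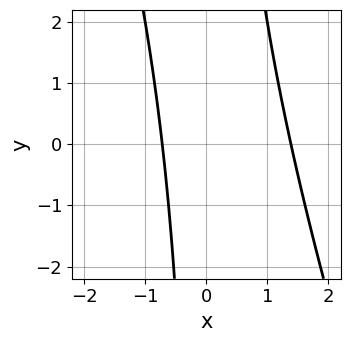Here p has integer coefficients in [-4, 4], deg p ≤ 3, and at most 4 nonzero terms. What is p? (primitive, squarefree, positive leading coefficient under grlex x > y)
First, degree: a generic line meets the curve in up to 2 points, so deg p = 2.
Next, checking where it meets the axes: it misses every integer gridline on the y-axis.
Finally, putting this together gives p.

3*x^2 + x*y - 2*x - 3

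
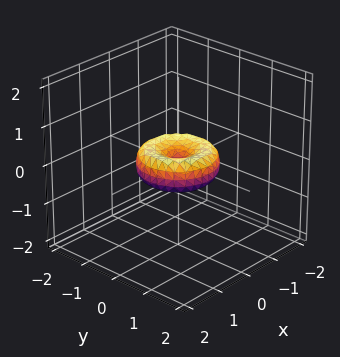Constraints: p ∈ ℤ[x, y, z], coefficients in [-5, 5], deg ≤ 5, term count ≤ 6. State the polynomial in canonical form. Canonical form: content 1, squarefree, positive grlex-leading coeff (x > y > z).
2*x^4 + 4*x^2*y^2 + 2*y^4 - 2*x^2 - 2*y^2 + 3*z^2

1. Degree: a generic line meets the surface in up to 4 points, so deg p = 4.
2. Symmetries: the surface is invariant under rotation about z: p = q(x² + y², z).
3. Against the integer gridlines: one z-axis crossing is at z = 0; a circular section at z = 0 has radius exactly 1.
4. The integer polynomial consistent with all of this is the stated p. Check: (1, 0, 0) on the x-axis lies on the surface, and p(1, 0, 0) = 0. ✓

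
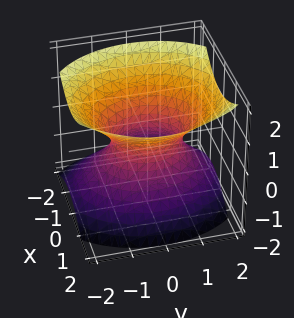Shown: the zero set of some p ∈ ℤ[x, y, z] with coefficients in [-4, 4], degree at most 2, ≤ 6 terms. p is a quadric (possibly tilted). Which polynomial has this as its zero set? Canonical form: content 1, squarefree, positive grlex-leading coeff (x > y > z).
3*x^2 - x*z + 2*y^2 - 3*z^2 - 2

(a) The degree is 2 — a generic line meets the surface in up to 2 points.
(b) Against the integer gridlines: no z-intercept at any integer in the box; among the integer gridlines, it crosses the y-axis at y ∈ {-1, 1}.
(c) Putting this together gives p.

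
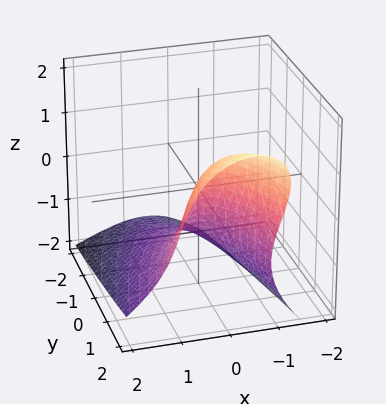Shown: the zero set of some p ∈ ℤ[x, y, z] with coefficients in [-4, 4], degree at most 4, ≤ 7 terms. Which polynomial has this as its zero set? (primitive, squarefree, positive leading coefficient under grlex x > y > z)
z^3 + 3*x^2 + 2*x*z - 2*y + 1

deg p = 3. A generic line meets the surface in up to 3 points.
Observable constraints: it crosses the z-axis at the gridline z = -1; it misses every integer gridline on the x-axis.
Assembling these constraints gives the stated polynomial.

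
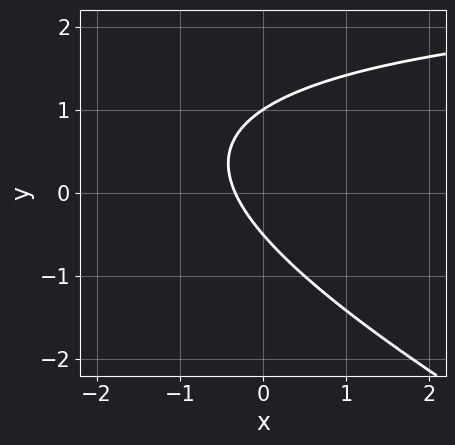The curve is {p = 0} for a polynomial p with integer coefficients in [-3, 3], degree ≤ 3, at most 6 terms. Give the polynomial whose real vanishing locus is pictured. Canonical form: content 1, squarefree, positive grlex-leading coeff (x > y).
(a) Degree: no degree-1 curve has this shape, so deg p = 2.
(b) From the axis intercepts and sections: one y-axis crossing is at y = 1.
(c) Putting this together gives p.

x*y + 2*y^2 - 3*x - y - 1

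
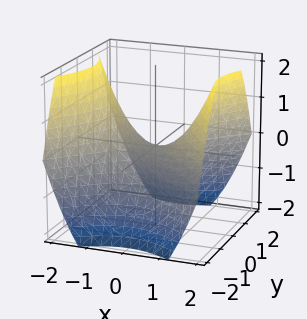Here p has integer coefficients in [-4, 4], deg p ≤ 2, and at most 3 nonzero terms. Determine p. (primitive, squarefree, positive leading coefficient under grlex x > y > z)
2*x^2 - 2*y^2 - 3*z

1. Degree: a hyperbolic paraboloid; a quadric, so deg p = 2.
2. Symmetries: mirror symmetry x ↦ −x ⇒ only even powers of x; it's symmetric under y → −y, forcing even powers of y.
3. From the visible intercepts: one x-axis crossing is at x = 0; it meets the y-axis at y = 0 (among the integer gridlines).
4. Fitting integer coefficients to these (and the overall shape) gives p.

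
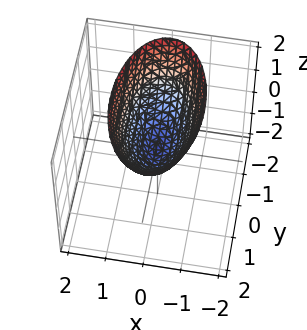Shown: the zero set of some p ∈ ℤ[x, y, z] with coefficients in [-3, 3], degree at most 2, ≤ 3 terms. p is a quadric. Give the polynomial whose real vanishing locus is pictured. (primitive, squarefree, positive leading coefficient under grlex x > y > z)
3*x^2 + y^2 - 2*z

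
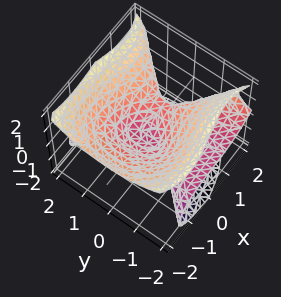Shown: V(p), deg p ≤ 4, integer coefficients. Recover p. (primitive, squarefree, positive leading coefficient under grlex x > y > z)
Degree: a generic line meets the surface in up to 3 points, so deg p = 3.
Observable constraints: it meets the x-axis at x = 0 (among the integer gridlines); the visible y-axis segment lies entirely on the surface; it meets the z-axis at z = 0 (among the integer gridlines).
Matching integer coefficients to the picture gives p.

x^3 - 2*y^2*z + 2*z^3 - 2*x*z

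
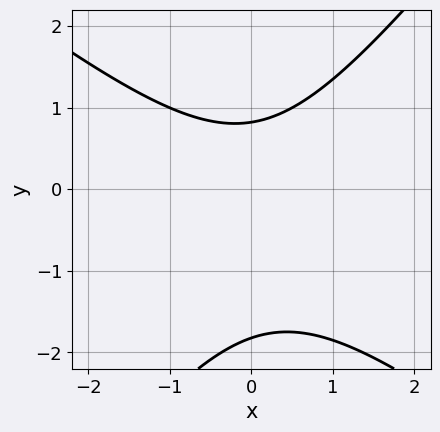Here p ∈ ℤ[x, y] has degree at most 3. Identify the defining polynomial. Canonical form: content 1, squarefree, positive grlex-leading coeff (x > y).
(a) The degree is 2 — the shape is more complex than any degree-1 curve.
(b) Checking where it meets the axes: no x-intercept at any integer in the box.
(c) Solving for integer coefficients yields p as stated.

2*x^2 + x*y - 2*y^2 - 2*y + 3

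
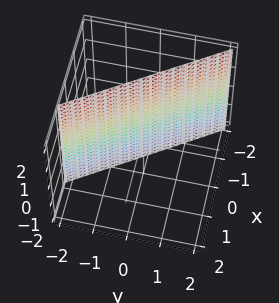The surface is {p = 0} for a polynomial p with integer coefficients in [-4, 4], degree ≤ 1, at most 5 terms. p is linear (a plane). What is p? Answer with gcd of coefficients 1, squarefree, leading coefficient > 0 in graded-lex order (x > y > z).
3*x + 2*y + 2

(a) deg p = 1. The surface is flat (a plane).
(b) Checking where it meets the axes: it crosses the y-axis at the gridline y = -1; the surface avoids every integer z-axis point in the box.
(c) Fitting integer coefficients to these (and the overall shape) gives p.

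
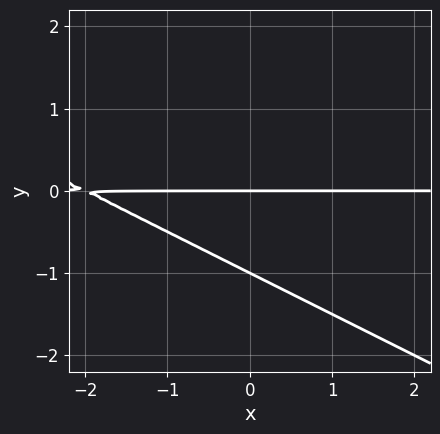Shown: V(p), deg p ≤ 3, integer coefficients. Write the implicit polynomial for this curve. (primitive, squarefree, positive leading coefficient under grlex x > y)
1. The degree is 2 — no degree-1 curve has this shape.
2. Observable constraints: among the integer gridlines, it crosses the y-axis at y ∈ {-1, 0}; every point of the x-axis in the box is on the curve.
3. Matching integer coefficients to the picture gives p.

x*y + 2*y^2 + 2*y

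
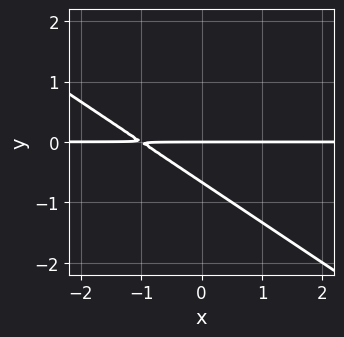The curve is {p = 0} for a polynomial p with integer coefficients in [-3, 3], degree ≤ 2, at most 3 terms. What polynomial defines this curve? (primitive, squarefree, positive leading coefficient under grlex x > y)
2*x*y + 3*y^2 + 2*y

(a) Degree: the shape is more complex than any degree-1 curve, so deg p = 2.
(b) Checking where it meets the axes: every point of the x-axis in the box is on the curve; one y-axis crossing is at y = 0.
(c) Solving for integer coefficients yields p as stated.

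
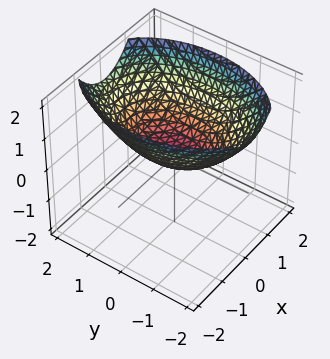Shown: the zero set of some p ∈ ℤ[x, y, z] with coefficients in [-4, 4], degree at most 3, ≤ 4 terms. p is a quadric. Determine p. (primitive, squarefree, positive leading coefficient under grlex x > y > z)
2*x^2 + y^2 - 3*z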